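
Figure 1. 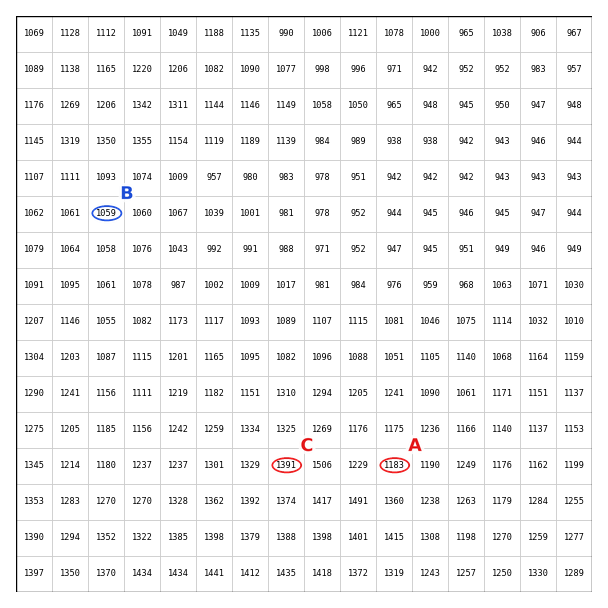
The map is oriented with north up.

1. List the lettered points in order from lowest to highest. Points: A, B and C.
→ B A C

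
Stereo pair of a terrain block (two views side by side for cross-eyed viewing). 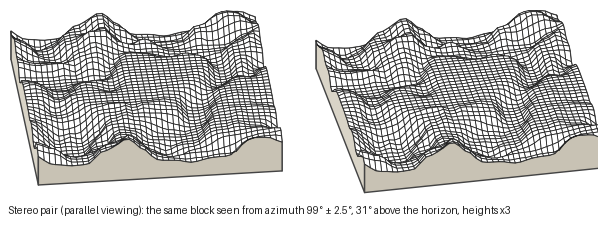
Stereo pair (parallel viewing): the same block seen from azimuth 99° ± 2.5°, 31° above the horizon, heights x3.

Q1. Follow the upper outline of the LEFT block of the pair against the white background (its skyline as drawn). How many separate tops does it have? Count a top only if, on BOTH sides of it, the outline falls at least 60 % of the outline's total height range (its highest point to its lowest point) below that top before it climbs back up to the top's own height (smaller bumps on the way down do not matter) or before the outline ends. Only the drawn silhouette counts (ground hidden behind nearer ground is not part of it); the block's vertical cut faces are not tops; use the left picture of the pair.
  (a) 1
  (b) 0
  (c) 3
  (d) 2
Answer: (b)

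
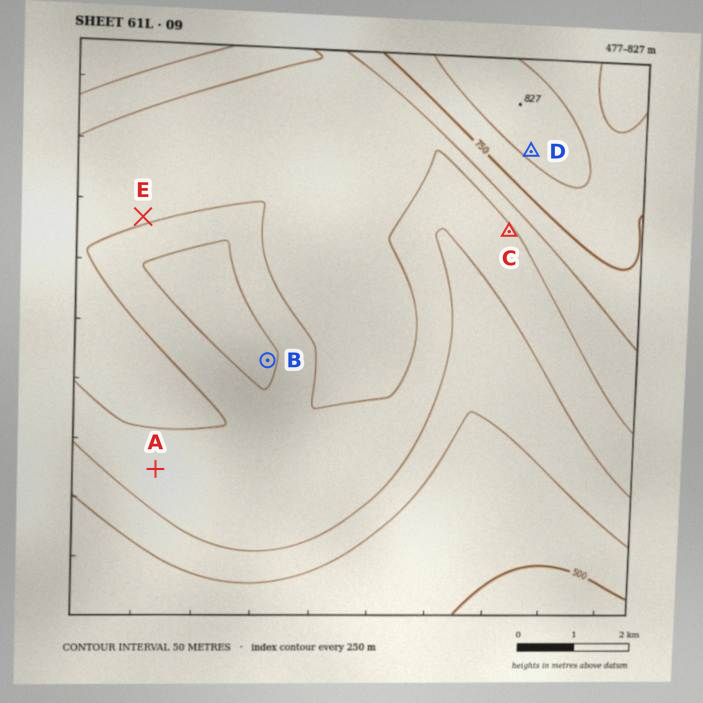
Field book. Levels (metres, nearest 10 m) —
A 640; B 590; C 640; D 810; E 660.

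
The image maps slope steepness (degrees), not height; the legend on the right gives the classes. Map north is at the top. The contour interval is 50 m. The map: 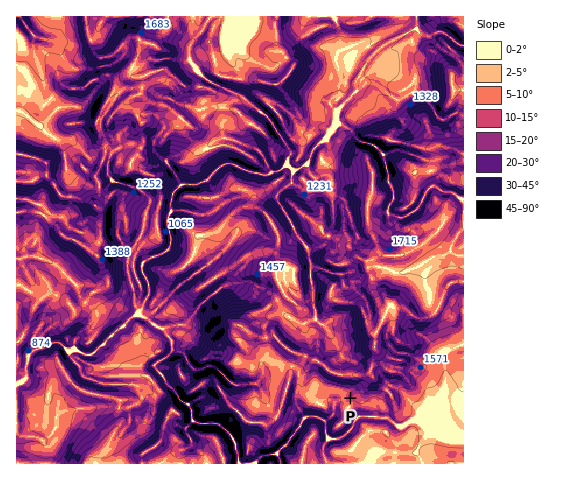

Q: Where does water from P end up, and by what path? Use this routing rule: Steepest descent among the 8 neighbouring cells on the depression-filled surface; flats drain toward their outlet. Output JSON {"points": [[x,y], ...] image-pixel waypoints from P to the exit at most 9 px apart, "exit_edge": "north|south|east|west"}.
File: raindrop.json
{"points": [[350, 398], [341, 399], [334, 406], [332, 416], [322, 419], [313, 417], [304, 420], [297, 430], [290, 439], [284, 447], [274, 454], [265, 455], [256, 461], [253, 463]], "exit_edge": "south"}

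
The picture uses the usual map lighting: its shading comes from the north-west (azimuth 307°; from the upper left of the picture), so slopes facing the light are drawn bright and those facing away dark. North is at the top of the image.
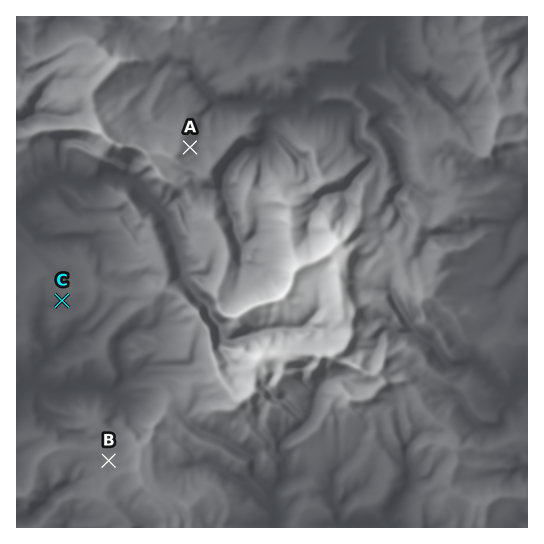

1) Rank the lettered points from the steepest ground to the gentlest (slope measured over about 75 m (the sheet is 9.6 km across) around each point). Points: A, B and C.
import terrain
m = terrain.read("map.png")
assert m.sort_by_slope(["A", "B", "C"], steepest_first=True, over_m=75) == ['A', 'C', 'B']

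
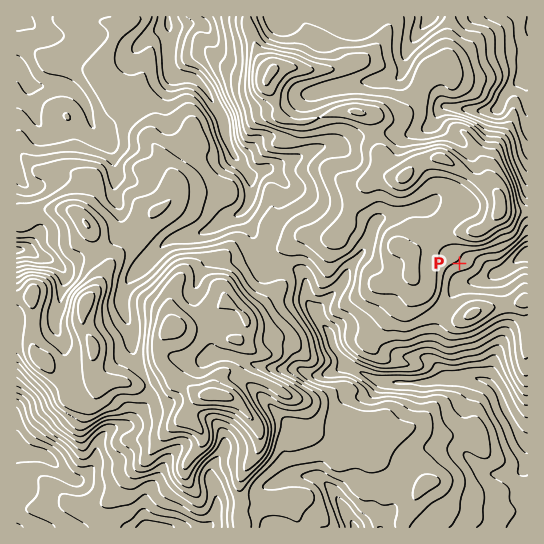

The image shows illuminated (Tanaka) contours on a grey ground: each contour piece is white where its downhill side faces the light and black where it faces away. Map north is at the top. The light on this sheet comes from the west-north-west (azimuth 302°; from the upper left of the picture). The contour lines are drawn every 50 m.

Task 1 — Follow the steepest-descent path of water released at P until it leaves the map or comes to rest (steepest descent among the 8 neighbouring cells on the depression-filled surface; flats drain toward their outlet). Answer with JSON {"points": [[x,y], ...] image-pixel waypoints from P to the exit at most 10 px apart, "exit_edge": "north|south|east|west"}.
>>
{"points": [[459, 263], [461, 274], [470, 281], [481, 281], [491, 275], [502, 271], [513, 263], [523, 255], [527, 254]], "exit_edge": "east"}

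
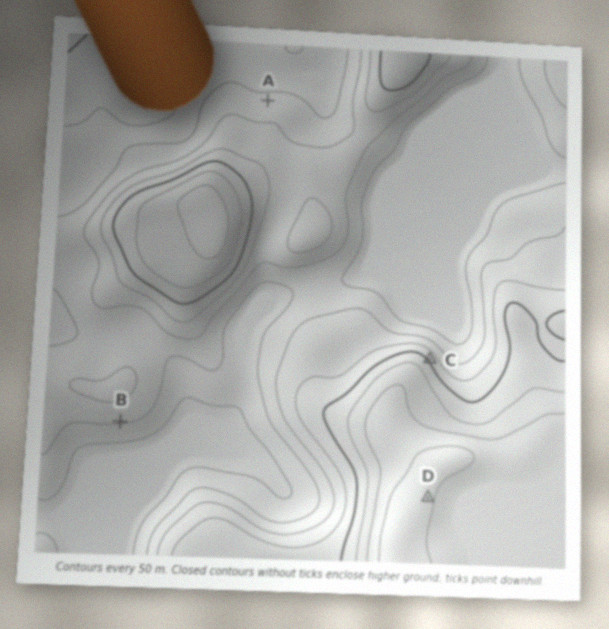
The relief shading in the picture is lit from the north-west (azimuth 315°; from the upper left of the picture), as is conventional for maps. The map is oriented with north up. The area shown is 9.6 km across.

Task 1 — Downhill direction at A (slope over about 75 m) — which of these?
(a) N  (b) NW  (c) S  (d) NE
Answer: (a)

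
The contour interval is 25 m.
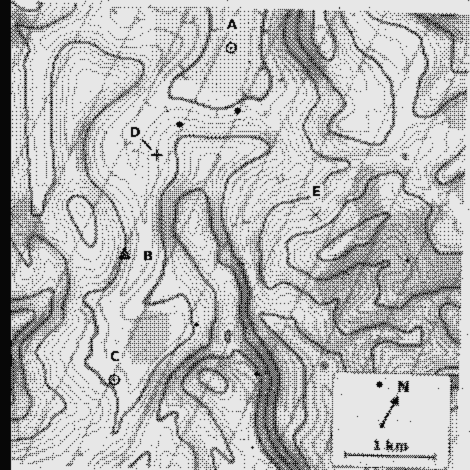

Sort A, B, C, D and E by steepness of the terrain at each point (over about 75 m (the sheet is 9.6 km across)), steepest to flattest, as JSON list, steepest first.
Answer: ["B", "E", "D", "C", "A"]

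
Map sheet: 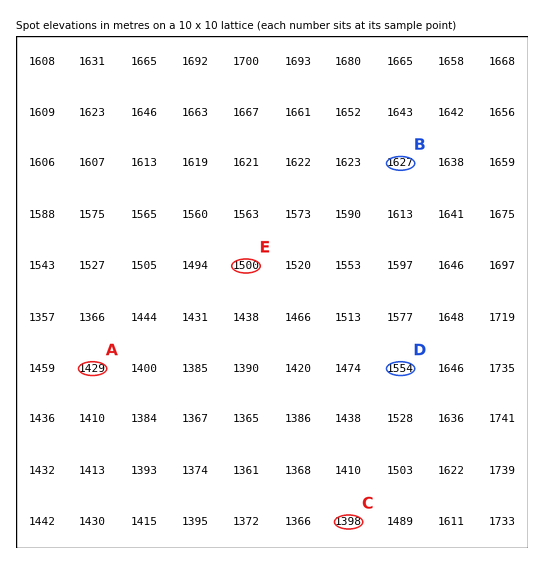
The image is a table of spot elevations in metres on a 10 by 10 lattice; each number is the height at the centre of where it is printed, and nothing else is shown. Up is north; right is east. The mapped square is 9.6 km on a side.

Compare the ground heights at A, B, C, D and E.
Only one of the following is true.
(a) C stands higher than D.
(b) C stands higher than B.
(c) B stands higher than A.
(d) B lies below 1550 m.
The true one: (c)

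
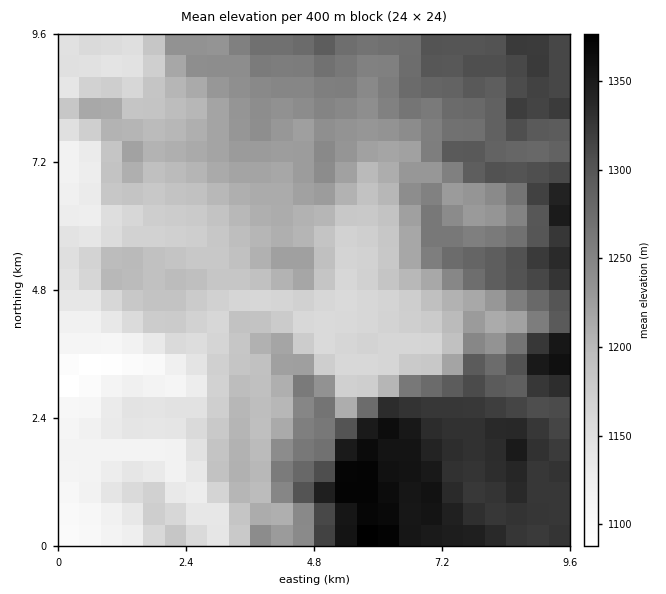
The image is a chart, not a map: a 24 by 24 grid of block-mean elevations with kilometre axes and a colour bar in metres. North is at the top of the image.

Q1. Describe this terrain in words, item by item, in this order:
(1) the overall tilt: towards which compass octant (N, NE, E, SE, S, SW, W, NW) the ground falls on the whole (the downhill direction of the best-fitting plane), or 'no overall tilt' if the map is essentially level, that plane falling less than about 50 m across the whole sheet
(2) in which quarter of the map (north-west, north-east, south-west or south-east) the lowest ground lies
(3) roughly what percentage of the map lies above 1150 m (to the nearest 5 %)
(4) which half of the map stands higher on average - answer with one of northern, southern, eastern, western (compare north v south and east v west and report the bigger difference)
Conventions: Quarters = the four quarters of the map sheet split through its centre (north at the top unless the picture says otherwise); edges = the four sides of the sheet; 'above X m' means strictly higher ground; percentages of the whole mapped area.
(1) Overall the map slopes down towards the west.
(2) The lowest point lies in the south-west quarter of the map.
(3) Roughly 85 % of the ground is higher than 1150 m.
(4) The eastern half stands higher on average than the western half.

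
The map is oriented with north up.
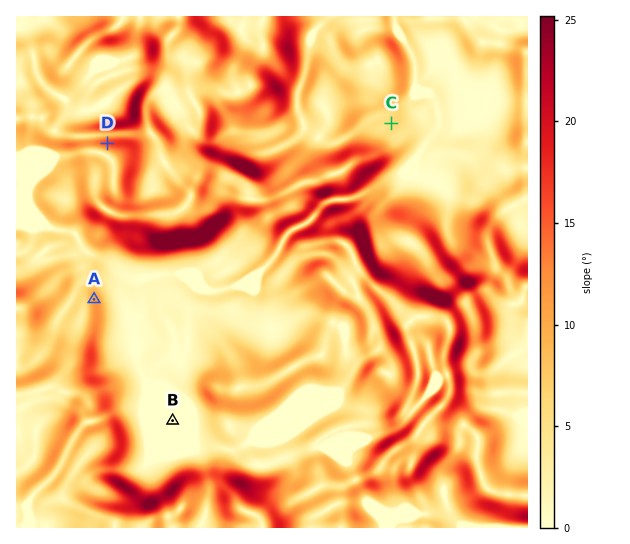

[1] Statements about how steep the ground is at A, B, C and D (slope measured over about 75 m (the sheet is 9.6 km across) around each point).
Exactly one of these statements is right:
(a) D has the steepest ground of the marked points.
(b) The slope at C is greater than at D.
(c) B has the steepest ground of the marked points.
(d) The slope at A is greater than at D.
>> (a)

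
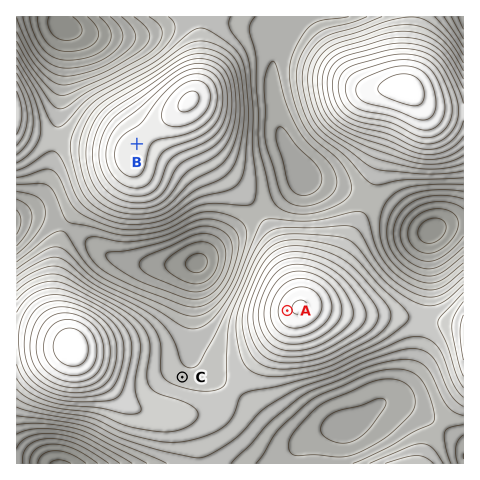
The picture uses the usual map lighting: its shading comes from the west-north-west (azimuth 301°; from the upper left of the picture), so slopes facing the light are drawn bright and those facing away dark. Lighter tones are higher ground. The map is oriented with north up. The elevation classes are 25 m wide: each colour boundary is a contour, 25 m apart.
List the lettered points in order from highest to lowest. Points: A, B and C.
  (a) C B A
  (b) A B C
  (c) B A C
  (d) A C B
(b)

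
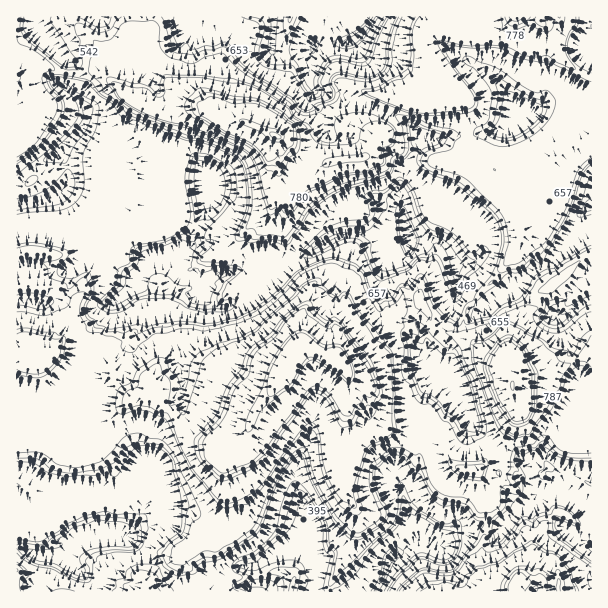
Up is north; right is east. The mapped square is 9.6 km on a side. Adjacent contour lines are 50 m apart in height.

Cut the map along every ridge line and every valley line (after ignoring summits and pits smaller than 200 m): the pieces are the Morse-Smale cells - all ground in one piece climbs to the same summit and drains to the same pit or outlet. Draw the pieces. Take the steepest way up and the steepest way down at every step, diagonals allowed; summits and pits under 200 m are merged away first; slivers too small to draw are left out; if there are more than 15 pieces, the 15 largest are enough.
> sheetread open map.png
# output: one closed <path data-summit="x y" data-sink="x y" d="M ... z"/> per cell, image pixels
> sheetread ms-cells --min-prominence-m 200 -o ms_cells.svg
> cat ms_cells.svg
<path data-summit="287 365" data-sink="410 242" d="M86 126l-29 28-30 16-11 12 1 244 7-7 0-8 16-18 0-13-6-24 17-2 23 14 12 4 9 6 4 1 14-5 9 16 9 8 15-1 6-9 7 3-1 11 7 7 6 1 7 12 13 12 9 6 13 4 9 6 11-2 14-16 9-22 18-21 21-39 5-4 6 0 20 10 14 4 9 17 1 16 12 12 10 17 14 6 13 0 11-2 6-6 6-2 6 7-2 10 1 8 2 1 5-4 4-11 16-28 0-8-27-28 0-5 5-6-5-16 18-17 7-12 3-8 1 10 11 7 7-2 10-10-27-16-1-27-8-15-10-8 10-27 0-6-14-14-6-3-5-6-3 0-17 11-4 13-10-8-15 0-20 8-25 3-5 5 0 9 6 14-34 20-8 7-6-6-7 0-9 8-17-2-18 5-7 5-12 0-8 4-19-2-7-5 0-7-6-9 16-9 6-6 6-12 0-21 4-6 2-20-1-9-7-5-9 0-18-6-30-35-9-1-6 7-12 2z"/><path data-summit="287 365" data-sink="392 557" d="M306 346l-6 0-5 4-21 39-18 21-12 27-7 8-10 5-27-10-9-6-13-12-3-8-17-12 2-10-4-2-4-2-6 9-15 1-9-8-9-16-14 5-13-7-12-4-23-14-16 1 5 25 0 13-16 18 0 8-8 7 0 165 359 1 9-14 7-21 13-7 4-7 7-6-7-15-8-43 16-15 4-15 7-5-1-9 2-10-6-7-6 2-6 6-11 2-13 0-14-6-10-17-12-12-1-16-9-17-14-4z"/><path data-summit="275 135" data-sink="410 242" d="M149 16l-133 1 0 163 2 1 14-13 25-14 27-28 30 10 9 0 9-9 9 1 30 35 18 6 9 0 7 5 1 9-2 20-4 6 0 21-6 12-6 6-16 9 6 9 0 7 7 5 19 2 8-4 12 0 7-5 18-5 17 2 9-8 7 0 6 6 8-7 34-20-6-14 0-9 5-5 25-3 20-8 15 0 10 8 4-13 17-11 3 0 25 23 0 6-10 27 10 8 8 15 1 27 13 6 10 10 8-2 15-15 6-1 18-12 6-8 7 0 11-6 12-14 25-20-4-18 8-6-1-96-4 0-8 6-40-5-15 5-14 13-10 5-18 0-12 4-47 2-19-18-27-14-9-2-2 18 6 9 7 6-9 16-10 5-16 0-14 4-10 6-6 0-8-4-25-26-33-16-18-1-9-6-12-3-8-6-27 6-13 0-36-16-4-4 0-6 5-12 0-20 13-10 1-6 8-8z"/><path data-summit="275 135" data-sink="353 41" d="M273 16l-40 0-17 15-10 1-5 4-11-6-7-14-33 0-2 14-8 8-1 6-13 10 0 20-5 18 8 6 32 14 13 0 27-6 8 6 12 3 9 6 18 1 33 16 25 26 8 4 6 0 10-6 14-4 16 0 9-4 10-17-7-6-6-9 2-18-15-7-36-5-7-8-3-16 0-8 5-9-9-3-30-4z"/><path data-summit="512 386" data-sink="410 242" d="M516 288l-13 1-9 11-23 18-13-5-5-7-8 15-18 17 5 15-5 7 0 5 27 28 0 8-14 22-6 17-7 6 10 12 10 0 8 8 15 6 7 0 9-13 14-13 8-21 10-14 1-11 9 4 14 0 16 12 17 6 6 6 11-2 0-126-11 4-20 15-9 0 1-10-7-7-13-2z"/><path data-summit="516 17" data-sink="410 242" d="M591 16l-145 0 0 9-14 0-8 7-2 4 0 8 10 31-5 15-7 4-21 4-27-4-4 5 0 5 36 16 19 18 47-2 12-4 18 0 10-5 14-13 15-5 40 5 8-6 5-1 0-53-6-3 6-9z"/><path data-summit="519 582" data-sink="392 557" d="M554 493l-17 0-9 11-9 4-16 20-14 0-9-4-12 6-15 0-15 16-4 0-14-10-9 4-7 10-13 7-15 34 110 1 5-10 16 4 9 0 3-3 20-3 4 6 14 0 3 6 31 0 1-70-7-4-15-14z"/><path data-summit="512 386" data-sink="392 557" d="M519 400l-1 11-10 14-4 9 0 7-18 18-9 13-16-3-14-11-10 0-11-13-6 4-4 15-16 15 8 43 8 16 4-2 14 10 4 0 15-16 15 0 12-6 9 4 14 0 16-20 9-4 8-9 2-4-10-24 14-13 4 0 8 6 15 6 23 2-1-41-10 1-6-6-17-6-16-12-14 0z"/><path data-summit="516 17" data-sink="353 41" d="M444 16l-69 0-8 11-13 13-6 3-33 1-8 16 5 27 5 5 36 5 12 6 3-1 4-8 27 4 26-6 5-8 2-9-10-31 0-8 2-4 8-7 14 0z"/><path data-summit="287 365" data-sink="410 242" d="M591 205l-7 5 4 18-25 20-12 14-11 6-7 0-6 8-17 11 9 2 14 11 13 2 7 7-1 10 12-1 12-11 16-8z"/><path data-summit="287 365" data-sink="353 41" d="M374 16l-99 0-3 28 31 4 8 2 4-6 33-1 6-3 13-13z"/><path data-summit="287 365" data-sink="392 557" d="M546 454l-7 2-11 11 10 25 16 1 16 11 15 14 6 4 1-52-32-7z"/><path data-summit="287 365" data-sink="353 41" d="M231 16l-47 1 6 13 11 6 5-4 10-1z"/><path data-summit="519 582" data-sink="410 242" d="M539 580l-20 3-3 3-9 0-16-4-4 9 72 0-2-5-14 0z"/>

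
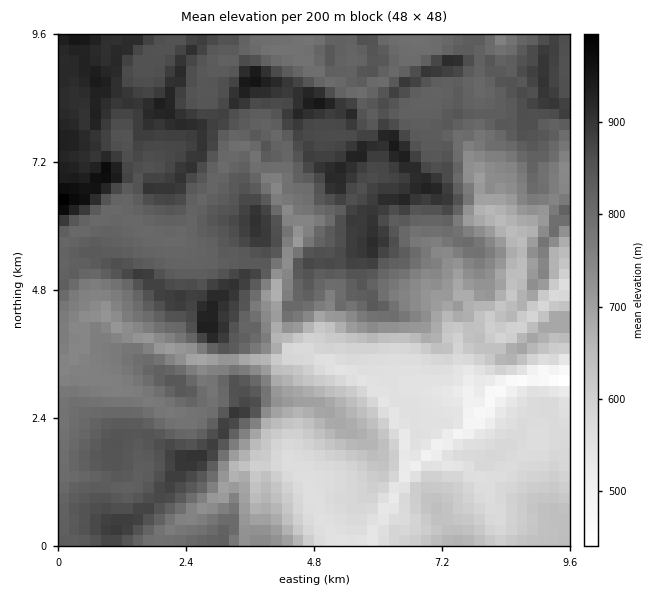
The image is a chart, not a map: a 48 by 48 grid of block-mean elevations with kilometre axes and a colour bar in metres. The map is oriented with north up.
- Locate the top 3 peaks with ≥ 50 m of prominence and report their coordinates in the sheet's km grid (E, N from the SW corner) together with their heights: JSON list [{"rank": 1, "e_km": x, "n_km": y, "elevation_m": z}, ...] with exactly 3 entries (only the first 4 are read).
[{"rank": 1, "e_km": 3.64, "n_km": 8.79, "elevation_m": 975}, {"rank": 2, "e_km": 6.36, "n_km": 7.49, "elevation_m": 965}, {"rank": 3, "e_km": 4.94, "n_km": 8.34, "elevation_m": 961}]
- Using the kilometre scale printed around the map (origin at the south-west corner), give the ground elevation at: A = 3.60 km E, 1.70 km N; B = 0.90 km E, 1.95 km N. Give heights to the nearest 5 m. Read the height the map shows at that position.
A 650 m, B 850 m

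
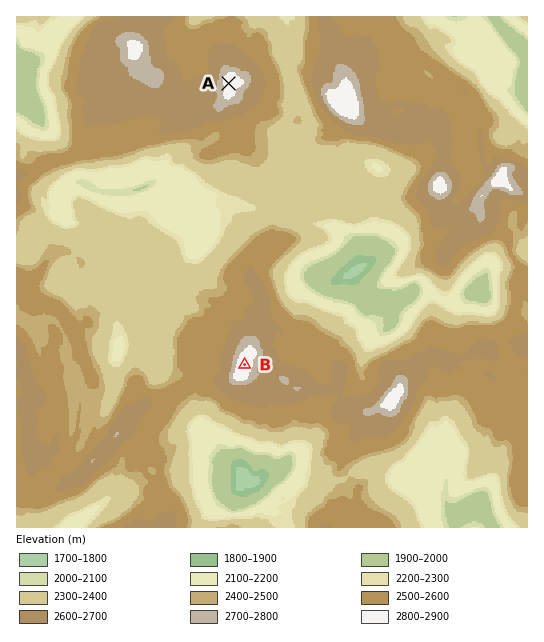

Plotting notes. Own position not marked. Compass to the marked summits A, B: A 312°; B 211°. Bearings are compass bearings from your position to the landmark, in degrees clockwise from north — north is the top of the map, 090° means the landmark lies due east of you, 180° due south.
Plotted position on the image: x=349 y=191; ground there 2340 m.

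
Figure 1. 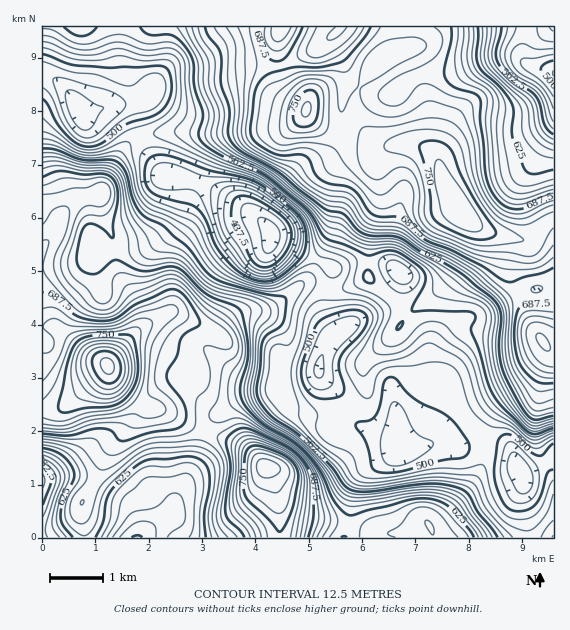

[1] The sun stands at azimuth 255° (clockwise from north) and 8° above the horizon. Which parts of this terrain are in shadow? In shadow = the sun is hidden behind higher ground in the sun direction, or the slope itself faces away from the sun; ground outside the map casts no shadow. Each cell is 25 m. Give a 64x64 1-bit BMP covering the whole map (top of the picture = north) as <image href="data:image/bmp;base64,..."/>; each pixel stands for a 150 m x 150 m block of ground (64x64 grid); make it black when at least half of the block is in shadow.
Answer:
<image width="64" height="64" href="data:image/bmp;base64,Qk0+AgAAAAAAAD4AAAAoAAAAQAAAAEAAAAABAAEAAAAAAAACAAATCwAAEwsAAAIAAAAAAAAA////AAAAAAAAAAAAwAADgAAAAAAAAAfAAAAAAAAAD8AAAAAAwAAPwAAAAAD8AA+AAAAAAP4AAAAAAAAA/4AAAAAAAAD/wAAAAAAAAf/gAAAAAAAD//AAAAAAAAf/+AAAAAAAD//4AAAAAAAf//AAAAAAAD//4AAAAAAAP/4AAAAAAAB/4AAAAAAAAH4AAAAAAAAAfAAAAAAAAAB4AAAAAAA4AHgAAAAAAD4AeAAAAAAAPgB4AAAAAAA+AHwAAAAAAD4AfAAAAAAAAAD8AAAAAAAAAPwAAAAAAAAA8AAAAAAAAAAAAAAAAAAAAAAAAAAAAAA4AAAAAAAAADwAAAAAAAAAf2AAAAAAAAB/8AAAAAAAAH/wAAAAAAAAP/gAAAAAAAAH8AAAAAAAAAcAAAAAAAAADwAAAAAAAAAPAAAAAAAAAA8AAAAAAAAQBgAAAACAAHwAAAAAAcAAfgAAAAAD4AB/AAAAAAPgAP8AAAAAA+AA/wAAAAADwAB/AAAAAAOAGAAAAAAAA4AcAAAAAAADgDgAAAAAAAGAOAAAAAAAAYAQAAAAAAAAAwAAAAAAAAADAAAAAAAAAAcAAAAAAAAABwAAAAAAAAD/AAAAAAAAAP8AAAAAAAAB/wAAAAAAAAP+AAAAAAAAA/gAAAAAAAAD8AAAAAAAAAPgAAAAAAAAA8AAAAAAAAADgA=="/>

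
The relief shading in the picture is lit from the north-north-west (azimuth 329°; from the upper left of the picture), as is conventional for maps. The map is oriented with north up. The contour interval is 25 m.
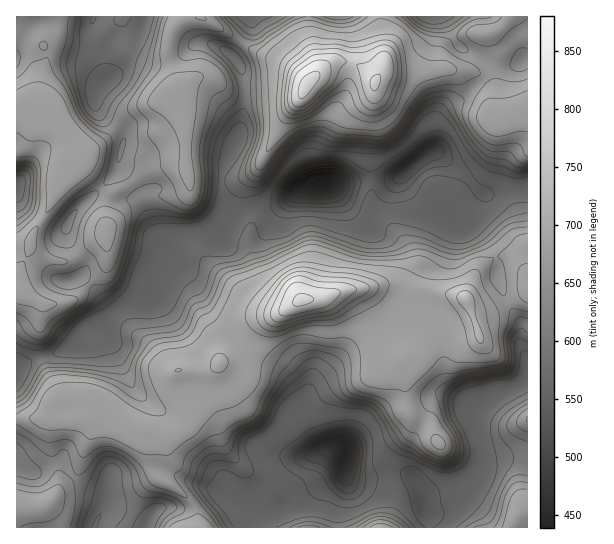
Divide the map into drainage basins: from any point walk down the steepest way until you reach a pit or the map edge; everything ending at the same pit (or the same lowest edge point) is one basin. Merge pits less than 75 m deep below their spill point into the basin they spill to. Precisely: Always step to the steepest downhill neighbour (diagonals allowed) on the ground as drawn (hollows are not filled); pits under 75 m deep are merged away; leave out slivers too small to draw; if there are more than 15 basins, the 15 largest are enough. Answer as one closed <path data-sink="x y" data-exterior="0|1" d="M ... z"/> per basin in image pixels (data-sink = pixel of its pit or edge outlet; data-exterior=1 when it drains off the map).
<path data-sink="323 185" data-exterior="0" d="M379 16l-186 0-14 5-4 5-6 13-1 15 9 32-9 7-4 5 0 4 16 16 3 5 2 10 2 32-20 0-20 7-20 15-12 5-4 5-4 12-2 26-32 25-24 0-14-5-4-6-2 1-13 25 1 144 57 0 21-11 14 0 44 24 8 3 10 0 12-6 4-4 2-8-1-7-13-19-2-17 8-5 20 2 14-4 28-26 14-17 24-11 20-13 20-1 28-10 30-4 20 0 64 12 4 2 4 13 8 1 18-4 31-18 0-182-3-1-16 8-14 1-3-4 1-16-2-12-8-9-9-4-20-1-8-3-20 4-44 0 2-5 0-21z"/><path data-sink="346 461" data-exterior="0" d="M399 285l-20 0-30 4-28 10-20 1-20 13-24 11-14 17-28 26-14 4-20-2-8 5 2 17 13 19 1 7-2 8-16 10-10 0-12-4 3 3 0 33 6 12 16 8 19 18 4 10 1 13 315-1 4-12 11-6 0-216-31 16-24 4-6-14-4-2z"/><path data-sink="102 85" data-exterior="0" d="M191 16l-134 1 0 16-7 10-6 3 1 19-4 10-2 26 13 6 8 15 17 21 4 11-14 15-22 46-12 18-2 16 4 6 22 6 16-1 32-25 2-26 4-12 4-5 12-5 20-15 20-7 20 0-2-32-2-10-3-5-16-16 0-4 13-12-9-32 4-23 7-10z"/><path data-sink="94 527" data-exterior="1" d="M109 408l-14 0-21 11-31-2-27 2 1 109 180-1 0-12-4-10-19-18-16-8-5-8-1-37-6-6z"/><path data-sink="430 17" data-exterior="1" d="M527 16l-146 0 3 30-1 24 7 2 36 0 20-4 32 5 5 3 8 9 2 12 0 18 2 2 14-1 19-9z"/><path data-sink="17 187" data-exterior="1" d="M39 101l-14 2-9 4 1 168 14-26 2-16 12-18 22-46 14-15-4-11-17-21-8-15z"/>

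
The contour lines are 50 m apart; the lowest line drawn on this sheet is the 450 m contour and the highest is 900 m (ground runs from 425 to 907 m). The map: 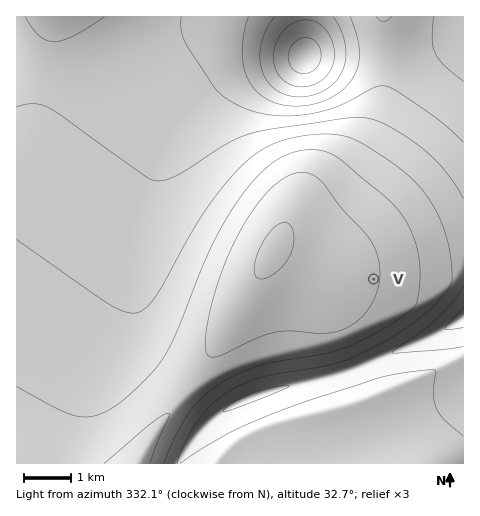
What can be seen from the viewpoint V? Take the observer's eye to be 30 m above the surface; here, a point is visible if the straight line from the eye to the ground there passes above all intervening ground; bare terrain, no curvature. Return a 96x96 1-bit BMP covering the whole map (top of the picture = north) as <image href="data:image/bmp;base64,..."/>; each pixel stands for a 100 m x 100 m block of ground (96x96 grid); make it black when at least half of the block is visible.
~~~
<image width="96" height="96" href="data:image/bmp;base64,Qk2+BAAAAAAAAD4AAAAoAAAAYAAAAGAAAAABAAEAAAAAAIAEAAATCwAAEwsAAAIAAAAAAAAA////AAAAAAD/+AH/gf////////z//AD/wH////////7//AD/wB///////////AB/wA///////////AA/wAED////////4AA/4AAA///////8AAAf4AAAP/////8AAAAP4AAAH/////8AAAAP8AAAD/////8AAAAH8AAAB/////8AAAAD+AAAAf////8AAAAD+AAAAH////8AAAAB/AAAAA////8AAAAB/gAAAAP///8AAAAA/gAAAAD///8AAAAAPwAAAAA///8AAAAAH4AAAAAP//8AAAAAB8AAAAAD//8AAAAAA/AAAAAAf/8AAAAAAfgAAAAAH/8AAAAAAPwAAAAAB/8AAAAAAH4AAAAAAf8AAAAAAD8AAAAAAD8AAAAAAB+AAAAAAA8AAAAAAA/AAAAAAAMAAAAAAAfgAAAAAAAAAAAAAAfwAAAAAAAAAAAAAAP4AAgAAAAAAAAAAAH8AB8AAAAAAAAAAAD+AB/gAAAAAAAAAAD/gD/4AAAAAAAAAAB/wH//AAAAAAAAAAA/8P//wAAAAAAAAAA/////+AAAAAAAAAAf/////gAAAAAAAAAf/////wAAAAAAAAAP/////8AAAAAAAAAP/////+AAAAAAAAAH//////gAAAAAAAAH//////wAAAAAAAAH//////wAAAAAAAAD//////4AAAAAAAAD//////4AAAAAAAAB//////8AAAAAAAAB//////8AAAAAAAAA//////8AAAAAAAAA//////8AAAAAAAAAf/////8AAAAAAAAAf/////8AAAAAAAAAP////8EAAAAAAAAAP////wAAAAAAAAAAH////AAAAAAAAAAAH///4AAAAAAAAAAAD//gAAAAAAAAAAAAD/+AAAAAAAAAAAAAB/8AAAAAAAAAAAAAA/4AAAAAAAAAAAAAAf4AAAAAAAAAAAAAAf4AAAAAAAAAAAAAAHwAAAAAAAAAAAAAADgAAAAAAAAAAAAAAAAAAAAAAAAAAAAAAAAAAAAAAAAAAAAAAAAAAAAAAAAAAAAAAAAAAAAAAAAAAAAAAAAAAAAAAAAAAAAAAAAAAAAAAAAAAAAAAAAAAAAAAAAAAAAAAAAAAAAAAAAAAAAAAAAAAAAAAAAAAAAAAAAAAAAAAAAAAAAAAAAAAAAAAAAAAAAAAAAAAAAAAAAAAAAAAAAAAAAAAAAAAAAAAAAAAAAAAAAAAAAAAAAAAAAAAAAAAAAAAAAAAAAAAAAAAAAAAAAAAAAAAAAAAAAAAAAAAAAAAAAAAAAAAAAAAAAAAAAAAAAAAAAAAAAAAAAAAAAAAAAAAAAAAAAAAAAAAAAAAAAAAAAAAAAAAAAAAAAAAAAAAAAAAAAAAAAAAAAAAAAAAAAAAAAAAAAAAAAAAAAAAAAAAAAAAAAAAAAAAAAAAAAAAAAAAAAAAAAAAAAAAAAAAAAAAAAAAAAAAAAAAAAAAAAAAAAAAAAAAAAAAAAAAAAAAAAAAAAAAAEAAAAAAAAAAAAAAAMAAAAAAAAAAAAA8AcAAAAAAAAAAAAD/58="/>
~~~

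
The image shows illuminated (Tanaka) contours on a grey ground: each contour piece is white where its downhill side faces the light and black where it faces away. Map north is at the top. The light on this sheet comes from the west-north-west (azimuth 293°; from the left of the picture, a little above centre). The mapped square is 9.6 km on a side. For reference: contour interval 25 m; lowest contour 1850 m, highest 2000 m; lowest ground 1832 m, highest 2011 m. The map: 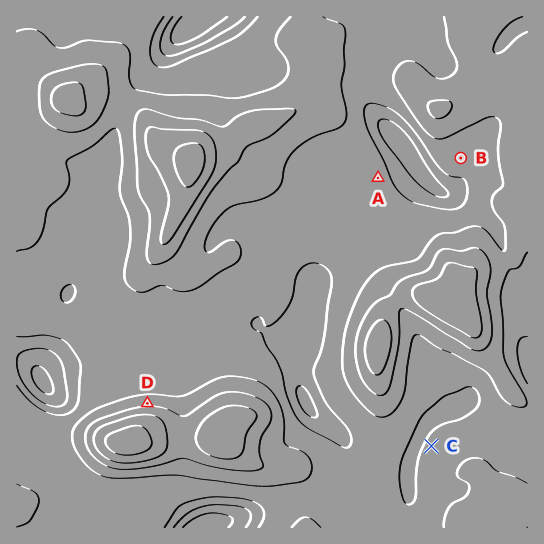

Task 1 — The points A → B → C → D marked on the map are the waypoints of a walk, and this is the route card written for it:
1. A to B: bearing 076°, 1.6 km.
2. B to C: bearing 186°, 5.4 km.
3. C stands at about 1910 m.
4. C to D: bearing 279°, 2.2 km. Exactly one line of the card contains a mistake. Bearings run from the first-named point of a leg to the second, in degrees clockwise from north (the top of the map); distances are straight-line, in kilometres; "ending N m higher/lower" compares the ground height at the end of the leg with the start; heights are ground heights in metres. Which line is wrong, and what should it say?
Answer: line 4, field distance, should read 5.4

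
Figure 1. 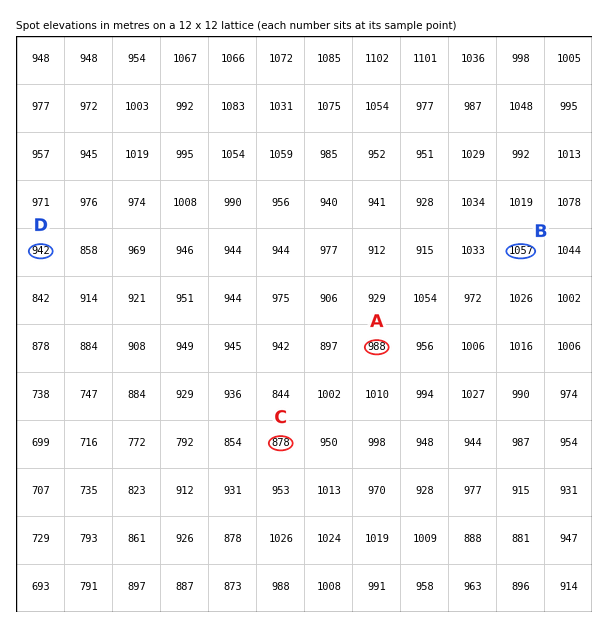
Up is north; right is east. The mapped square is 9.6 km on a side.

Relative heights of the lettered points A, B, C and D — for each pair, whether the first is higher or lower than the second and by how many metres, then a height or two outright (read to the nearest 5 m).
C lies lower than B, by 175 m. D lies lower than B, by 115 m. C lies lower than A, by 110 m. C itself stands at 880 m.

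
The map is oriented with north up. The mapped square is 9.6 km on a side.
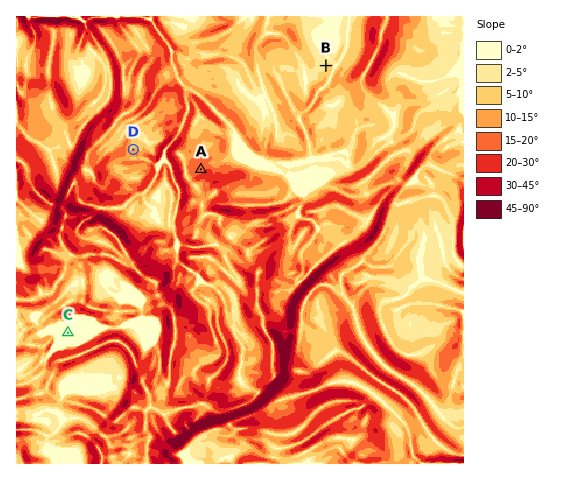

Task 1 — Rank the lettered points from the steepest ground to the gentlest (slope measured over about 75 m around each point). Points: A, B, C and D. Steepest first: A D B C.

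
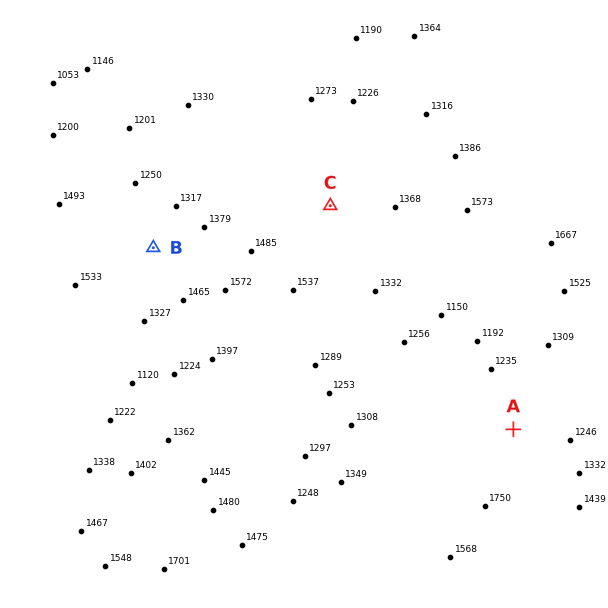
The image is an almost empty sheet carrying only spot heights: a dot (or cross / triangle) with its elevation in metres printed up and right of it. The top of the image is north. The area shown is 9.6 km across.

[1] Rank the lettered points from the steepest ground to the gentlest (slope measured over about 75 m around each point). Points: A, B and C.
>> A B C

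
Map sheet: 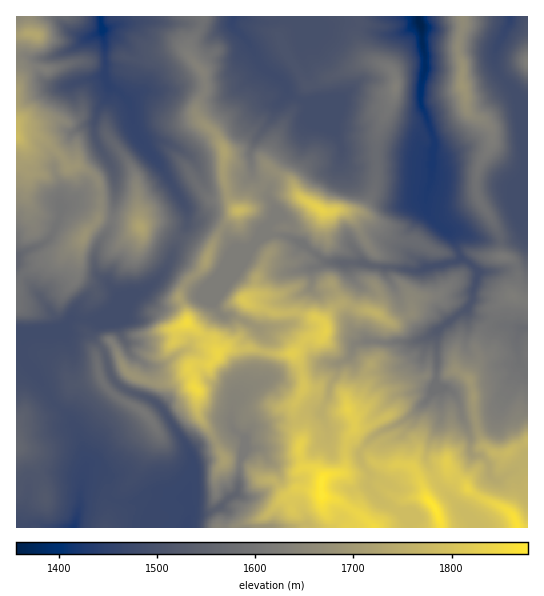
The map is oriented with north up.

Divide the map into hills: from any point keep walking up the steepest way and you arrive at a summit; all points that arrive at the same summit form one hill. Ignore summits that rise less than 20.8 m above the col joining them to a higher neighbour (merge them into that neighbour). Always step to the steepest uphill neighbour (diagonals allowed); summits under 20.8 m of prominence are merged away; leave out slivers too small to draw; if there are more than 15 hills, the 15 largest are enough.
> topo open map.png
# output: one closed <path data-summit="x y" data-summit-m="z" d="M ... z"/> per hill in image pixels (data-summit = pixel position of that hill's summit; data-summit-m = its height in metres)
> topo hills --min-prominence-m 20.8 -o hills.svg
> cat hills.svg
<path data-summit="322 495" data-summit-m="1878" d="M418 16l-317 0 4 30 0 33 6 9 7 3 9 9 16-9 11 1 8-3 13 0 14-5 22-1 22-10 17-28 9 18 25 20 3 8 4 5 16 7 7 0 1-9-12-37 0-26-5-11 20 8 19-5 12 0 24 9 20 3 12-3 13-8 2-2z"/><path data-summit="322 210" data-summit-m="1835" d="M287 92l-11 14-7 16-14 19-4 9 0 13 2 14 15 12 0 8 8 16 15 10 0 14 3 3 9 4 18 15 8 4 34 0 11 4 45 4 8-4 26-4 7-5-8-24-10-6-14-14-3-7 2-14 5-16-1-14-18-4-35 0-12 2-9 6-7 0-9-8 0-13-8-17-21-20-2-6-13-4z"/><path data-summit="462 86" data-summit-m="1689" d="M509 16l-90 1 6 38 0 15-4 12-1 20 15 39-3 12 0 24-5 16-2 14 3 7 18 17 11 0 34 10 19-1 9-4 4-5-2-50 6-14 0-20-3-8-3-30-6-18-14-13-6-15 0-10 14-30z"/><path data-summit="17 137" data-summit-m="1780" d="M99 16l-38 0 0 6 6 7 18 10-8 8-26 10-20 2-12-3-3 2 1 198 26-12 9-9 11-30 18-9 32-4 3-5-3-18-13-20-5-14 0-14 2-10 12-20-4-12 0-33z"/><path data-summit="145 413" data-summit-m="1605" d="M83 319l-12 0-12 13-32 1-6 14 0 7 4 8 18 21 8 16 18 18 10 16 6 26-4 27 20 3 12 11 8 3 10 0 19-8 16 5 20 0 7-35-8-22-20-30-12-13-31-12-10-10-7-24-13-19 5-14z"/><path data-summit="395 87" data-summit-m="1630" d="M303 21l-4 1 4 9 0 26 12 37 0 8-4 1 0 3 25 27 5 13 0 13 9 8 7 0 9-6 12-2 35 0 18 4 4-22-15-39 1-20 4-12 0-15-5-32-15 9-20 3-36-12-12 0-19 5z"/><path data-summit="225 153" data-summit-m="1723" d="M250 45l-14 25-13 9-18 5-16 0-14 5-13 0-8 3-11-1-15 10 4 10 1 15 8 16 4 3 13-4 8 2 23 12 7 8 11 26 7 6 17-3 8-4 12-11 0-27 2-7 19-25 4-12 11-12-2-9-26-22z"/><path data-summit="141 227" data-summit-m="1725" d="M110 87l-3 11-10 13-2 10 0 14 5 14 13 20 3 25-4 28-4 9-9 12-4 12 0 11 2 8 22 21-2 6 2 0 24-10 18-16 26-49 1-8-1-9-22-36-26-35-6-12-1-15-4-10-10-10z"/><path data-summit="326 331" data-summit-m="1832" d="M349 265l-1 14-9 9-8 4-10 1-7-1-4-4-11 9 0 12-6 14-11 4-22 3 5 7-5 44-25 20-4 14 1 12 13 12 4-9 5-3 8 0 16-7 13 3 8-3 11-8 11 0 7-14 3-15 5-6 1-12 14-10 2-9 4-3 8-2-13-11-4-12 3-12 8-15 0-6-6-6z"/><path data-summit="197 389" data-summit-m="1851" d="M219 313l-8 9-6 13-12 8-6 6-5 2-23 16-12-1 4 9-6 22 8 3 12 13 25 40 8-6 9-2 14-6 12-10-2-6 0-8 4-14 25-20 5-44-7-9-25-12-11 0z"/><path data-summit="17 447" data-summit-m="1562" d="M21 347l-5 2 0 178 10 1 5-4 10 0 5 4 27 0 7-22 0-16 5-21-2-24-4-12-10-16-18-18-8-16-18-21z"/><path data-summit="85 235" data-summit-m="1683" d="M115 188l-2 4-22 1-14 4-14 8-11 30-9 9-27 13 0 14 16 15 17 23 7 13 1 10 5-1 9-12 27 1 9-5 10-12 2-8-22-21-2-8 0-11 4-12 9-12 4-9z"/><path data-summit="435 509" data-summit-m="1876" d="M437 387l-9 12-15 16-38 20-15 16 0 7 11 17-3 8 3 7 12 13 22 10 6 8 0 7 64 0-4-10-31-32-13-25 2-19 12-24-1-28z"/><path data-summit="518 527" data-summit-m="1866" d="M445 388l-6 1 2 29-12 24-2 11 1 12 9 17 22 25 12 11 6 10 50 0 1-67-26 18-8 1-5-6 0-9-2-4-16-8 0-16-10-20-1-12-5-11z"/><path data-summit="245 301" data-summit-m="1811" d="M269 233l-4 0-9 9-36 40-8 17 5 12 5 5 11 0 26 13 23-2 11-4 6-14 0-12 12-10 0-17 3-3 14-5-7-3-18-15-13-7z"/>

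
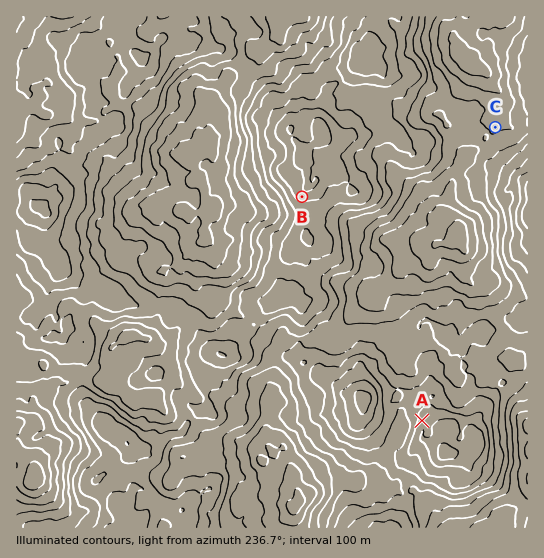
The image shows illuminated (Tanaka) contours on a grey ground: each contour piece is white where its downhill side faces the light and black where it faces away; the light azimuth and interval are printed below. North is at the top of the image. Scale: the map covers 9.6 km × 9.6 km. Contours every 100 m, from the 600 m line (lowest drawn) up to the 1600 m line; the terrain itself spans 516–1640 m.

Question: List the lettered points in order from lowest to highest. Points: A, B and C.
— C A B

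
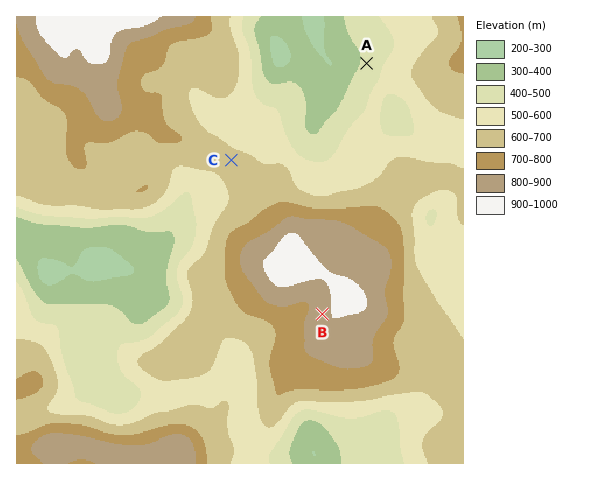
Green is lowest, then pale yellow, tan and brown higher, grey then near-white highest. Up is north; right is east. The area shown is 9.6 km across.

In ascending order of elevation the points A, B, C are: A C B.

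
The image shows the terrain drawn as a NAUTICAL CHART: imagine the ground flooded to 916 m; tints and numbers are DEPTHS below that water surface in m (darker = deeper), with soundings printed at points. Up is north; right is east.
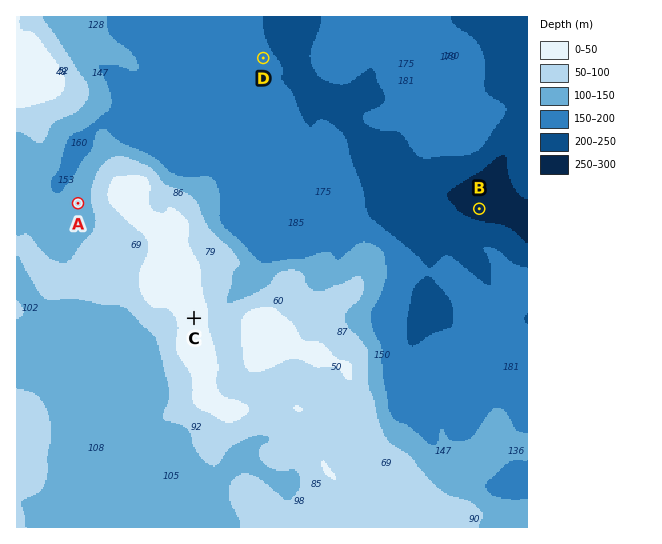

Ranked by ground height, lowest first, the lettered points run B D A C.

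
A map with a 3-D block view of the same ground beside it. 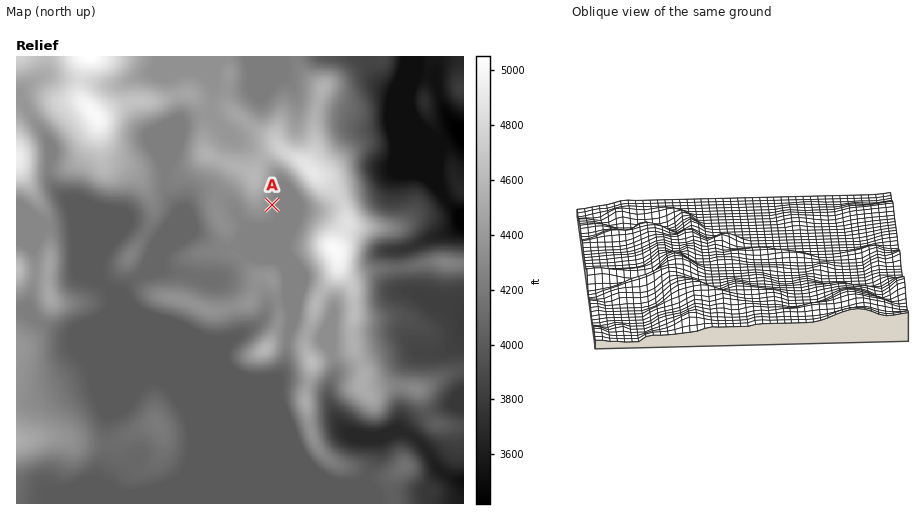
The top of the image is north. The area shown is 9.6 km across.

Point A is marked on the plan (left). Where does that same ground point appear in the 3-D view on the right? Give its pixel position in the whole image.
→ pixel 723 282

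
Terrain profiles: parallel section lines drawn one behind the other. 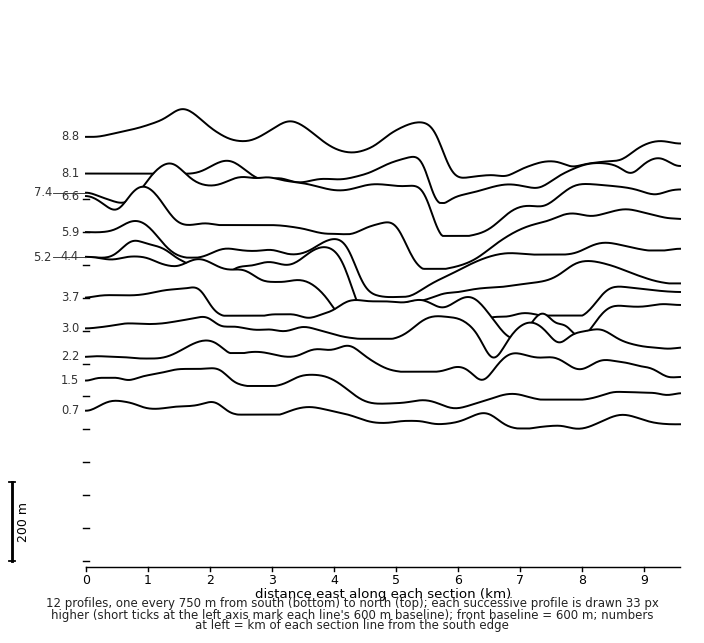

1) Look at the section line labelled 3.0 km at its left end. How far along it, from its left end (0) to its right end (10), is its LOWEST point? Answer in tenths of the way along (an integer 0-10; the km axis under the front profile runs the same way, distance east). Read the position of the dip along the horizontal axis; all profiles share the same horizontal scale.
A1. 7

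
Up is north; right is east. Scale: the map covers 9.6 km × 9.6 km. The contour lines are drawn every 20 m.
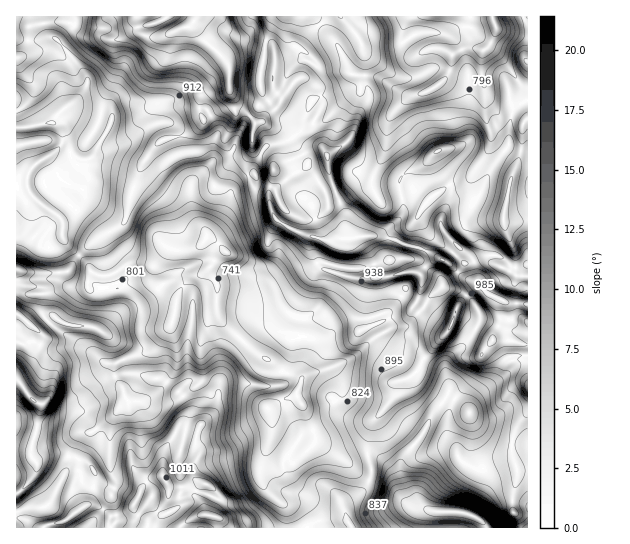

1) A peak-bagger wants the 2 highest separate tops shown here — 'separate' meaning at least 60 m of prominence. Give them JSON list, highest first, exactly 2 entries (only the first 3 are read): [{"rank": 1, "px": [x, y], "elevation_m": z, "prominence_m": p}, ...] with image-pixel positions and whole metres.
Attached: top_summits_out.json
[{"rank": 1, "px": [34, 401], "elevation_m": 1061, "prominence_m": 209}, {"rank": 2, "px": [206, 515], "elevation_m": 1050, "prominence_m": 121}]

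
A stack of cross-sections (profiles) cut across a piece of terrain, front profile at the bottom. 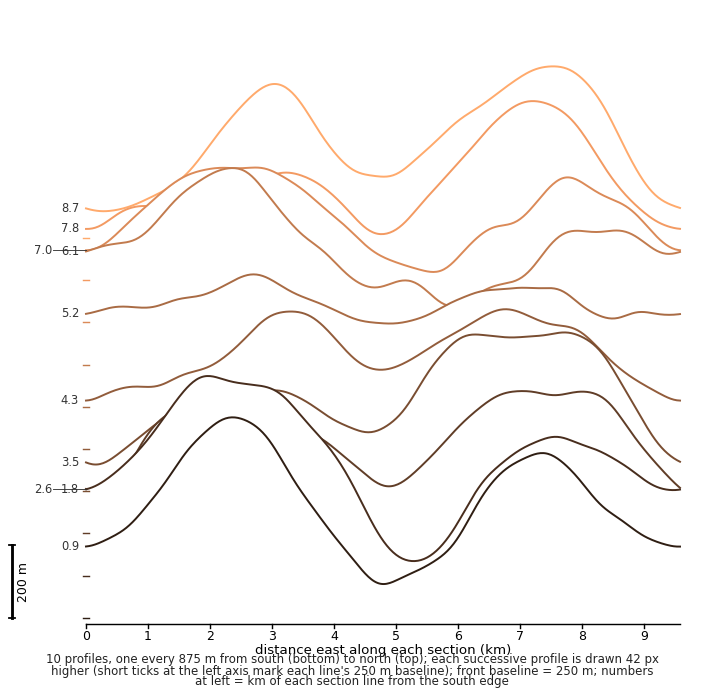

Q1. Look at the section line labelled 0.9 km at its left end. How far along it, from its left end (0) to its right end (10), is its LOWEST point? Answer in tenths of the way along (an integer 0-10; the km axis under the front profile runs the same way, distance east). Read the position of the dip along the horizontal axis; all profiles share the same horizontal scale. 5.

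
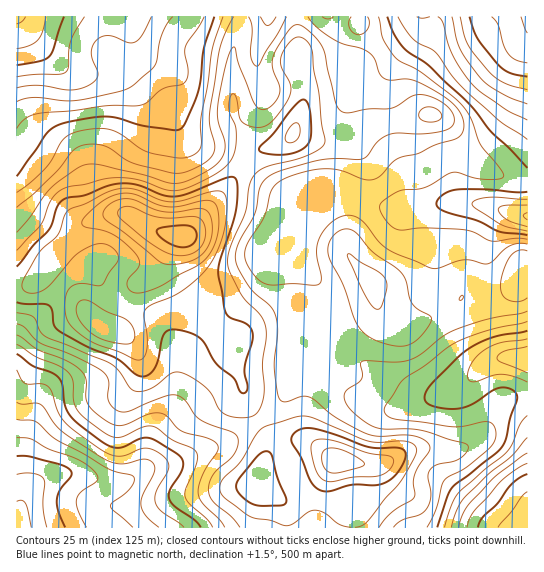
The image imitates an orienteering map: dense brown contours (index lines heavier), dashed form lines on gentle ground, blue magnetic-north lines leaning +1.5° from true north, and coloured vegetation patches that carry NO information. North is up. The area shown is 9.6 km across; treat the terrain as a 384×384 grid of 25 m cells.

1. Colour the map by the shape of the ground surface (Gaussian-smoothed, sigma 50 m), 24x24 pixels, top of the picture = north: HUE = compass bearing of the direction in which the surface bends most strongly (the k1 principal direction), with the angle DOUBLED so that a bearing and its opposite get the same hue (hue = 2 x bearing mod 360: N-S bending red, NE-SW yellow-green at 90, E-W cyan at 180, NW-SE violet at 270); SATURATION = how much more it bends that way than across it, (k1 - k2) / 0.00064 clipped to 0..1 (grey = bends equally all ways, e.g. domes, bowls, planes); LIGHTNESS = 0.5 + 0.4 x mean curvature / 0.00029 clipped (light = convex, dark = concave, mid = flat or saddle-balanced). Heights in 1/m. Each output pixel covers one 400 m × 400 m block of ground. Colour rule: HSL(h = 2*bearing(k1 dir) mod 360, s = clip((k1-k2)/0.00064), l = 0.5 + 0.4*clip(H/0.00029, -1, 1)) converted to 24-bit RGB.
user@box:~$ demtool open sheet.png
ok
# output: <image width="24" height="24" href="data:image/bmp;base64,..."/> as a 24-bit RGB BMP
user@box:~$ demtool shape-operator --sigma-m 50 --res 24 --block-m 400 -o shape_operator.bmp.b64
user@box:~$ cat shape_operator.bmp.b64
<image width="24" height="24" href="data:image/bmp;base64,Qk32BgAAAAAAADYAAAAoAAAAGAAAABgAAAABABgAAAAAAMAGAAATCwAAEwsAAAAAAAAAAAAANT91nX+LjYSSpqSTfXeleVqsq2aPjEtMcFI9e5xCrKpMl51Pl8J7V0mvVbe7jqDH2KWzg1GGd5ZW0uGQbFdRND06WHlNUWt9LVVlaaiilqa8lqS7eWOvRT+wsI3Vq5jgkXLjyLvdoaHQvdzXe7vIqiWtyZkhKUETnYcbp704dc7O2Ky2oi5uTX9KPYlgR2BoTmpqNm0jVGAZSioJeF8BDUcILGAjgoU/UpaelsPIxo3T2b2nbUhyXRVw9MjOfHzhksL0s+u4IYQ7aiYu0lR4uI9zTGU6KE08c1uNo1uLejpcjExk0d+xQKSEIUs/W44mIn0VQGoeWHA55LGVljidJV200vnvz+L8i5v/9Mz/8sz/PUX1tq7p8rv0y7XfG0rJU12JlEiirlush7Kx1dWrgVaqKGKdoqa9c26qZYhMG4gmRsU1eGnIlerfTN9Lg2orOjoaPGEe3U0/z0TTilGmzYG76bjHXiejZLBfKTmSs5/IqbbHv6jJzZKuMYSMU5uFhHOdq4i1rr6WI8NML21Tvb5CinU3b04wcVEuVGklSGEdbnA0XnBSj2Nx1n97w1PBx5OIIkpaVaFPq7F4mFVy3mpgbbKUQGl6Z3RjZplqt8egjL+RKk1soaBnmFJTjVlrmX2Mlop5aXZUW31LPoE9OoOAxqvAvbrislUuY0c2S2wofoAaRD4cv+h7esm/PTqbeI+jhaWcpLx4q7BhMTZgf3xkkYBydnaQklZdnUZBpJRTT4dNd5RRFV8eNJERj4oSbTuht47AYlyouGqZhePPt/jMSEikTkh7dJSCfY+LtqGNureFLTxxf219k5Z2fUlslFFchqaNvqq2mnWfgWlYlWE+RkQVgHASIbWzhoXSn2rY0/j2z+f2zomgczB3ameEb5V2aJF/j7iayKG3WS6Ja4CKdnqYe0CTsa2Wi7uqhImzxXnPsHXConzAonXKlJS4msN1FH9cd9jBo9+caR80w0YZc2dETopbdJV1bKd+YcSDm1CnlUa6h5iteU+QhEqGsMKKg651V4eDdViWwYe2gXy1sFfQ1LC37MHrapDIIqFIhlw0bEKq1a3Z047Ah5lOQZYwWMdpYKyQQjdmkWqPllp7dypdhKRhodCjobvEWlijTVp+hqKhlHyuZTKz6djHuFrA7LbDT46NXn1fNGE4ZToct0UY3F47j+hCArcSJUMqUixScXtTXzNysluyp+Gxe9anfGajo0ibcmOIaZFrhZloJjui7uXdSImB1nCM5miTiD1FQB4oZ7FKqdvs1tz17N7tjnnJJztRHVhTfoB/M12AhrPG4ObPgphlWj5SgGJrfYGUgZWiirSvBPr/0vnnWXGDhUd43bbhyof/z8f8zP//oen/lY3x+9Di6XDBjlPAMn2kR21/bYF+IYtI0MVuoUFRcFFgXY5WT55STK9bo8FGZFgEMyoAZVuicZrCmM+IJIKkxurx3O/pPVaKJStC4GuL/6/OtXKVfFB+KlZZeoB4b4Fvf3MwlmItdH9Tj3FKf4kvV0YWWC8EehEEbV3tVX5HQX9Eyo5MTJE7MKQJl4wXdikjJjonOWAw509i/26LnSxJXVMlKUUPTFIde283msCFXYWSd2yYr5W1XkrAoKPdtdjyoMXhe5RtTG9qn7d2qauHmaFdZ2tEdGxPaWRWQzkqUkUg541w44Ty8a/shb/VU5jjerfQiqyThV6IYolZj4tPSoBRacOHgKCdg3yKg5uIXaKwibuvq5asrZWlhWOdjmWCcE9ycCmAsahcYediLFO998Ps793QLF6rimqvs32tlF2uvlObuIZaYeiTP9zBYICah3uYlq2obLWoY5udlX6Lq3OAlFGEmlh4XWKXJx6J48GwmuV+GjtNlqw9/d7LNkVzVG15fIOdbl2yjoTY1+j01Oj3Si7NYF2aem6SmqijmJZ5YEhBc2UzhG09glNejJd/i1+WHBpS4NeW4uusKBZLTVAe+v+LW0iPW2V8Y5FiWnyHbtCMiuBrjj0wckVgYWeHfWaSh4RbjThGgjE/mpVXZo9WXIVwiGNWflFKJDdg0uOF5ulrJwFd4KO0wO6dRkN3aWiRjp+CQ6qJc8Fyo1w+k5RVaYWHVGZeU2lXb1dfekNvooyapqeijqOfT1SKj2WVjpKkJUiS2dCL8c+VACA54qqu8OfbOi/LlEWInrhbYqt2S21jvGhIgrhaXEZmgVJPSl9QZkloY3J+gph5qKiFl5uCTEOAeXeSkKSMMDyBda5a+enSBjB7PsYi5/NzSRdb217B0+zLSaWiRj1zyp2FucKAODJsnXWEXGGG"/>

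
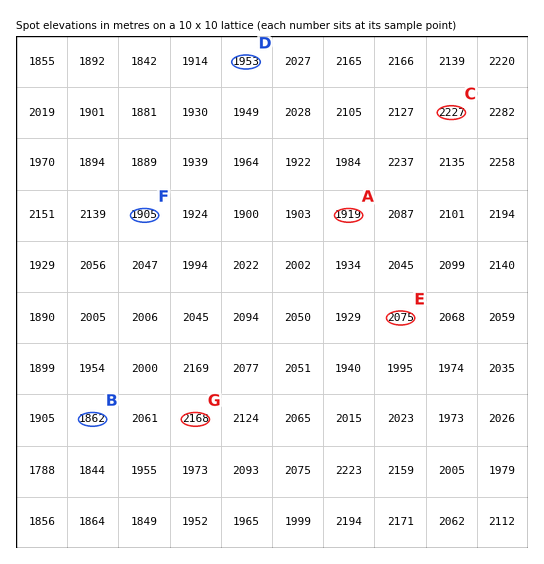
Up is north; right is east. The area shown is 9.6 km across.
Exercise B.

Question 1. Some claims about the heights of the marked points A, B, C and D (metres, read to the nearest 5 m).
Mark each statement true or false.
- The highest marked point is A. false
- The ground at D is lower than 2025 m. true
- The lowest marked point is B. true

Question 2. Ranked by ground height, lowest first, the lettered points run F E G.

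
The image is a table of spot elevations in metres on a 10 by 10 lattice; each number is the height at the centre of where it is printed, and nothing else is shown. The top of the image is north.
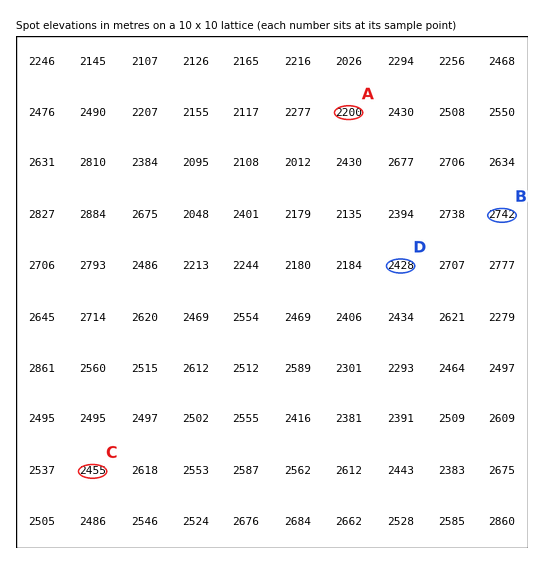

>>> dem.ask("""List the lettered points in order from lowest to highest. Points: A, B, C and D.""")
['A', 'D', 'C', 'B']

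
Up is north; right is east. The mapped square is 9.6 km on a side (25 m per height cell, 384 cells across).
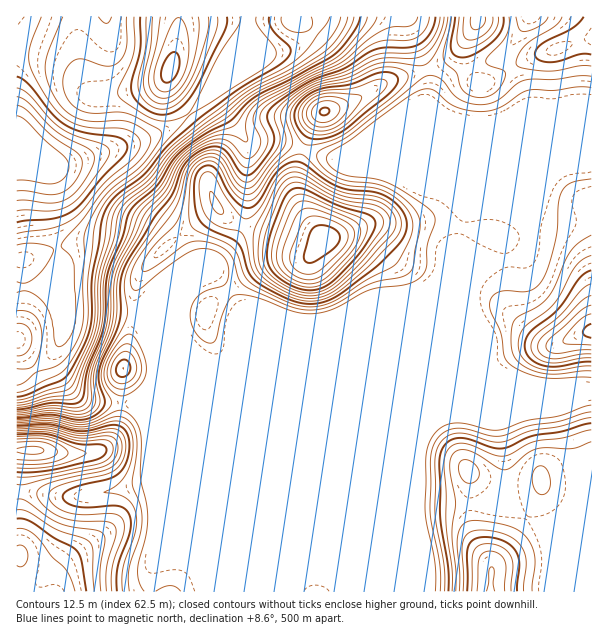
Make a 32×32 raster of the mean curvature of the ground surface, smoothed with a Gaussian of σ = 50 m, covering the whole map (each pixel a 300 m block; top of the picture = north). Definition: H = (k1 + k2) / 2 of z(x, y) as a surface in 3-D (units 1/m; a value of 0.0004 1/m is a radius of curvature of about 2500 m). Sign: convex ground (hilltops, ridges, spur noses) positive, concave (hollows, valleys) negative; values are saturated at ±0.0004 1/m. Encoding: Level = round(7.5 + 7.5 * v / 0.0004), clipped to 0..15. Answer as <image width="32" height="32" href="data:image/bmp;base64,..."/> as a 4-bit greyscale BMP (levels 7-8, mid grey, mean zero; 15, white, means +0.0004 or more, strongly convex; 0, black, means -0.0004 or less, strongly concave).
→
<image width="32" height="32" href="data:image/bmp;base64,Qk12AgAAAAAAAHYAAAAoAAAAIAAAACAAAAABAAQAAAAAAAACAAATCwAAEwsAABAAAAAAAAAAAAAAABEREQAiIiIAMzMzAERERABVVVUAZmZmAHd3dwCIiIgAmZmZAKqqqgC7u7sAzMzMAN3d3QDu7u4A////AHeZlkeId3h3h3d3Y3vIVneXiZdFd3eHh3d3d2OM23Z3uJmqZHd4iIiHd3dFvMl2d7mJrKR4eHd4d3d3OLhmZ3eWRWq0d3h4d3d3dzqWZnh3UyIlhHiHd3d3eIc5qHeJh1VlZ2R4d4d3d4h3OcuHmXf///50d4h3d3h3hzvsiLqI//v/lHiHd3eHiHdJyVeqq2pwS2Z4d3d3h3h3dEMzRGkFQCY3d3d3iHiHd3d3d3ZEFDO/pHd3eIiHiId4d3dDNGU0z/R3d3d3d3d3d3d1i4S2MW/Ed3h3d3d3d3d3WM/qt1A8l3a2d3d3eHeId1eJvZdxO6d3t2YhEUd3d3aYZXp3clzFdqlTWskyRWd3mGVpd3Ns+Udlec/8dYqGd3dmeah0SN+UQmrdvKZYdnd3dniZh1R8yWdnqa3pd2Z4iHd3iIiIiZichprNzNt4eId3d5dWirqYzWScyXvIZ3d3dohlRWdmevsUvqVGU2d3d3eJd1VlRI/8A6tRJGd3d3d3dnZFVDNZ+yFXQUd3d3d3d3dkeHVEEYplV7pSd3d3d3h3N6uoaHAnrb3/xyZ3VVZ3d1m6mIzWEXur/97ERZu2VmZ5mIZs+yYSRImM/ZeKuXd2eJh1SdxkdSEkaJmZhUerl3eIdUi6lHZmQ2h0SNtki6l3iHVpqphnu3NXdjOv1jV3"/>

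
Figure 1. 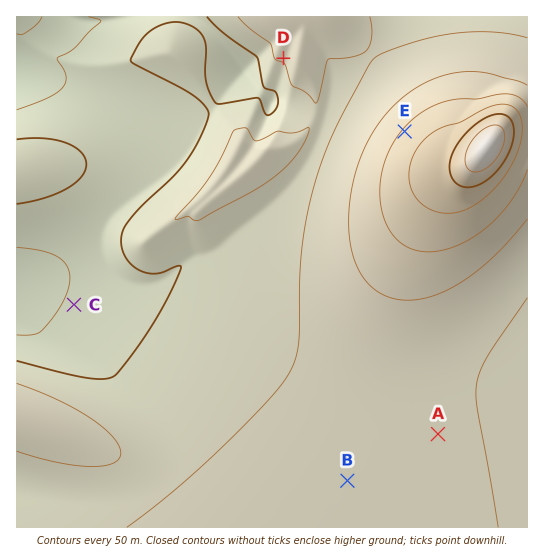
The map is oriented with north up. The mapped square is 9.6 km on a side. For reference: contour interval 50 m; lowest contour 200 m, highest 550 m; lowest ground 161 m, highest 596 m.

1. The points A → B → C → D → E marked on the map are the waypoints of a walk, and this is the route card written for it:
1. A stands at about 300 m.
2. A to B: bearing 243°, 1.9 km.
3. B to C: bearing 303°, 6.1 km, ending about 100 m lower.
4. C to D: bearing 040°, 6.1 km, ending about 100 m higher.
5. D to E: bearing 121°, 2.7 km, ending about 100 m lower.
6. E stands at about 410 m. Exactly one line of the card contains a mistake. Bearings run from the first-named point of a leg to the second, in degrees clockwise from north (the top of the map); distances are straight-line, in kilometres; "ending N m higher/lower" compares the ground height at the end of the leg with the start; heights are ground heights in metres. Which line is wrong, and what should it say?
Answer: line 5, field sense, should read higher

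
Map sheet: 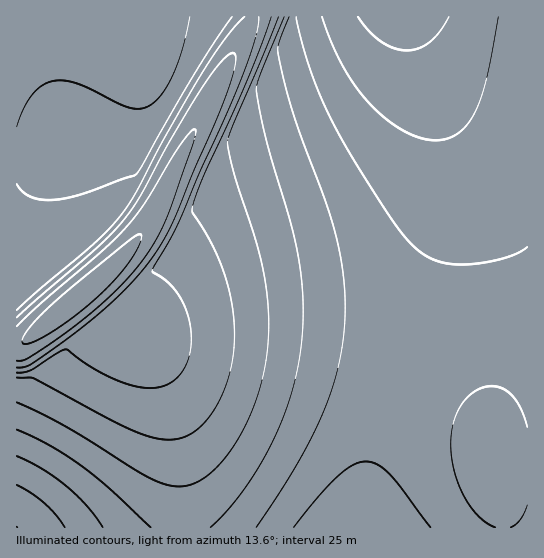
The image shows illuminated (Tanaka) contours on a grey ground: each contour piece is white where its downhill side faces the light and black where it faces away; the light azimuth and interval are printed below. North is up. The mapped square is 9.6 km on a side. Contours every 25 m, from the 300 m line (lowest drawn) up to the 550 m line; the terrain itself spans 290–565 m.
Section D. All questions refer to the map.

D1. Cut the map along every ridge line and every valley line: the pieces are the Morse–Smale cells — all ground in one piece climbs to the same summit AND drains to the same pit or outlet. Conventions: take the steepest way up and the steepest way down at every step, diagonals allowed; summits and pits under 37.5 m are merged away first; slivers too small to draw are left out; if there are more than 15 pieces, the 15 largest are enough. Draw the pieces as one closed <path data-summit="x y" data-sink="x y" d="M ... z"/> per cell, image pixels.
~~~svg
<path data-summit="79 297" data-sink="401 17" d="M527 16l-274 0-2 2 0 4-56 107-47 96-20 26-41 39 32 35 20 13 10 15 10 18 9 28 9 44 4 42 1 43 346-1z"/><path data-summit="79 297" data-sink="222 17" d="M251 16l-235 1 1 328 12-6 72-60 27-28 15-18 9-15 43-89 49-94 7-13z"/><path data-summit="79 297" data-sink="17 527" d="M87 291l-58 48-13 7 0 181 165 1 0-43-4-42-9-44-9-28-10-18-10-15-20-13z"/>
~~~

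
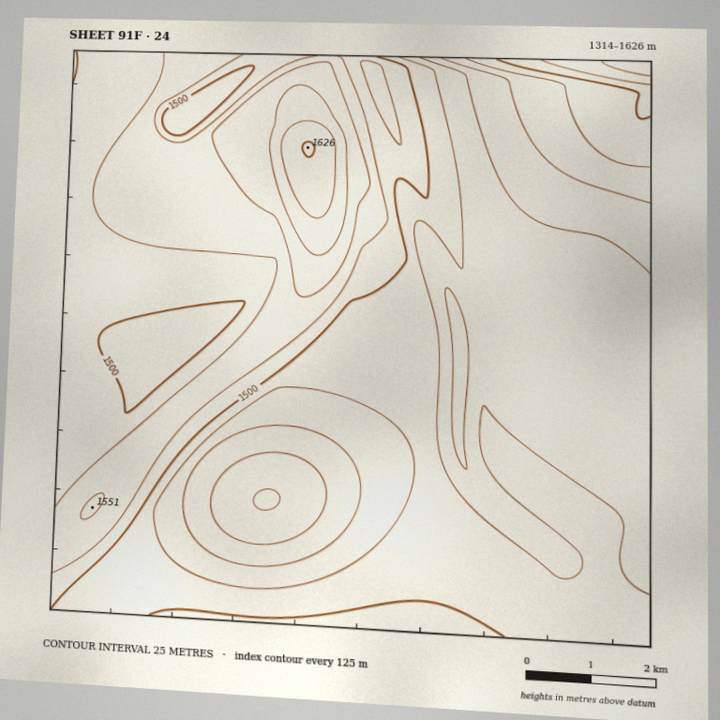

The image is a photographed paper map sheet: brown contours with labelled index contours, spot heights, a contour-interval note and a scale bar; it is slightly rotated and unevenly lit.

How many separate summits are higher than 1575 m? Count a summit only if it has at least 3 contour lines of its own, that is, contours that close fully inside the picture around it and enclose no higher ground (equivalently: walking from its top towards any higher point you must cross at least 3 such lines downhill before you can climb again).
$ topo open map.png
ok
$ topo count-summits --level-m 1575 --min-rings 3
1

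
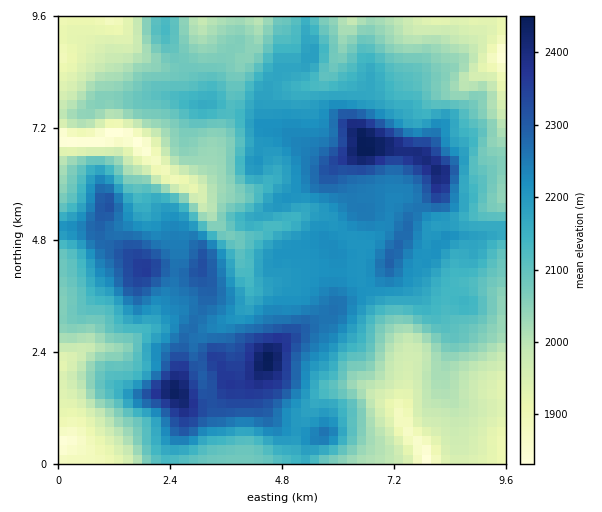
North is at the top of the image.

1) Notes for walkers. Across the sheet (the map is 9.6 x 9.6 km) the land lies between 1810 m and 2450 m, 2130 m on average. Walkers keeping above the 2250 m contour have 17.1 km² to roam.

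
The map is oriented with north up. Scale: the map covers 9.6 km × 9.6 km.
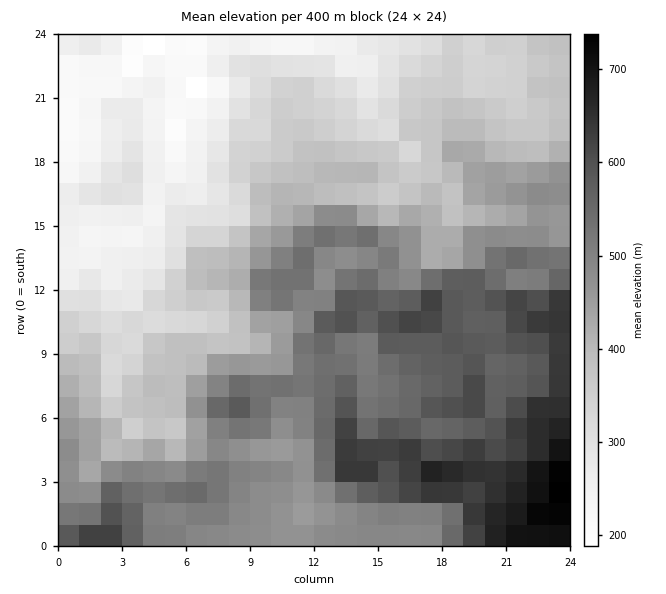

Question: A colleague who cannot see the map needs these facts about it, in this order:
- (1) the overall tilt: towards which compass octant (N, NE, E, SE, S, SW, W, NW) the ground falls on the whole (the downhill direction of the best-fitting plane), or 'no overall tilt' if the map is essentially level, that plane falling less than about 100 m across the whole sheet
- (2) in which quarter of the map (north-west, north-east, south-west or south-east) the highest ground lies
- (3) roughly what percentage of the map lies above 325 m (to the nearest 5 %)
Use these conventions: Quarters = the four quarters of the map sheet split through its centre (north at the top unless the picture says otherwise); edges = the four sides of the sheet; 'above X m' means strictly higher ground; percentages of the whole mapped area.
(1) The general tilt is down to the north-west (the land rises towards the south-east).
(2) The highest point lies in the south-east quarter of the map.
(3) Roughly 75 % of the ground is higher than 325 m.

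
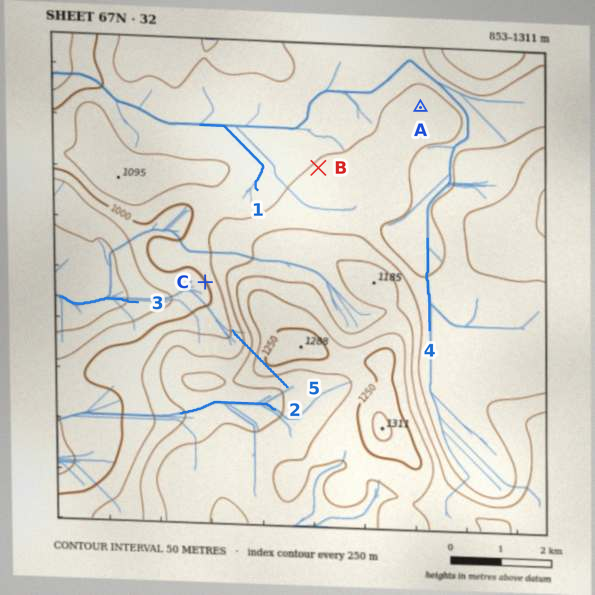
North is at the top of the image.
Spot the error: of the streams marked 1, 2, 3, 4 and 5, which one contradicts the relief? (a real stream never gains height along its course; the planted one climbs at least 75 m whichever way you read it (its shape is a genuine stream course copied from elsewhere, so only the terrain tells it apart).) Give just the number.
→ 5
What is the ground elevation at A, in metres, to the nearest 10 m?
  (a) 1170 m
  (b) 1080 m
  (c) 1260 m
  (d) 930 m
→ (b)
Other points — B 1060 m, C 1000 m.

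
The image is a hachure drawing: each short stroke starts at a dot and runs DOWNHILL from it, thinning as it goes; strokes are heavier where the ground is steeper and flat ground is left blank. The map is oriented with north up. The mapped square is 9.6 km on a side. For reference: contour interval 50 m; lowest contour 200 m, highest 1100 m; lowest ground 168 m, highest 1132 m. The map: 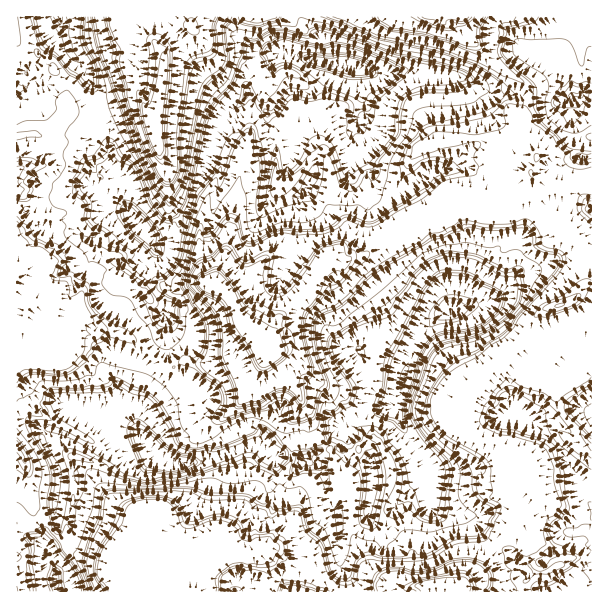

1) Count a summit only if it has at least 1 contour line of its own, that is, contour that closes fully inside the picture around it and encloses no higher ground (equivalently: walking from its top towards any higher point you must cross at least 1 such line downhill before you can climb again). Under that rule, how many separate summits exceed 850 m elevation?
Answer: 5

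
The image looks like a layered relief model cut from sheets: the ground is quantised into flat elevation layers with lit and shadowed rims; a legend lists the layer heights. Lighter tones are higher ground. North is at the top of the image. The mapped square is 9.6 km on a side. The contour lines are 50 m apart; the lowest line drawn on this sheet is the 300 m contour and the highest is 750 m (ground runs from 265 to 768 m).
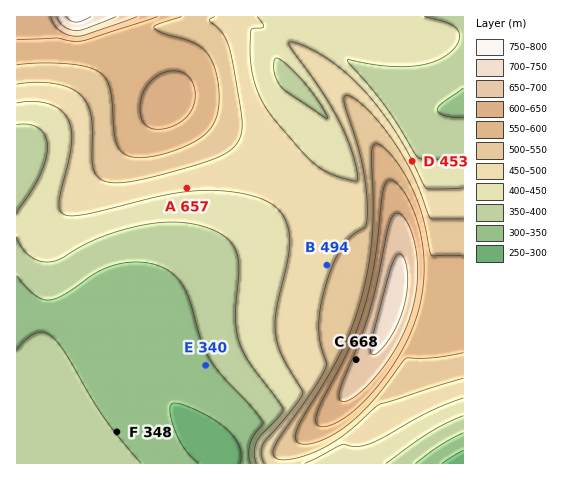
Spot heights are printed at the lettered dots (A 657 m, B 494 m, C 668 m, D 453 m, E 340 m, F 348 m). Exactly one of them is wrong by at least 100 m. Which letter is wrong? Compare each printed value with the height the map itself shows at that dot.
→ A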